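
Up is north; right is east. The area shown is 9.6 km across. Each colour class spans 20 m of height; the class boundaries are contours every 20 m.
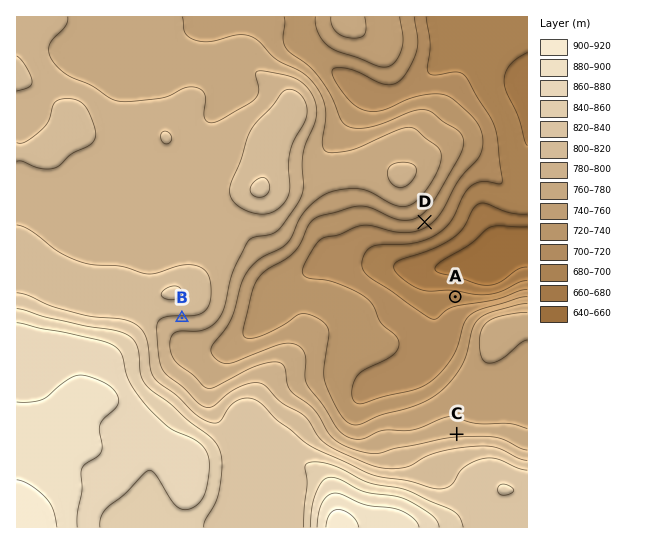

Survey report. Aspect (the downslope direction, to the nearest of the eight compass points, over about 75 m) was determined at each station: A N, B S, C N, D SE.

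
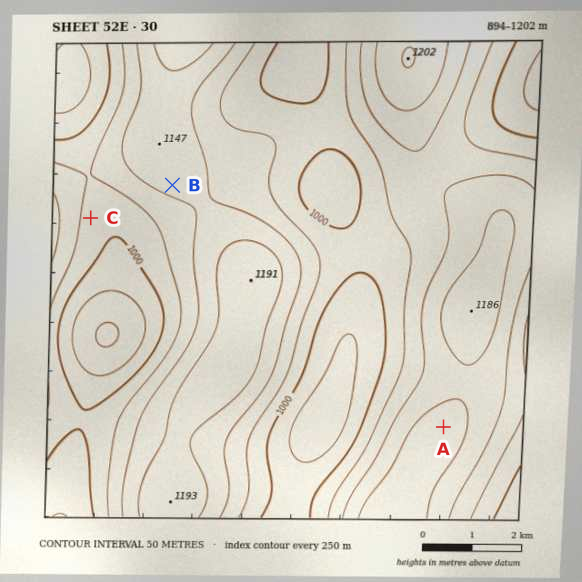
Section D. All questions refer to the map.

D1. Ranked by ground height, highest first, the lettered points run A B C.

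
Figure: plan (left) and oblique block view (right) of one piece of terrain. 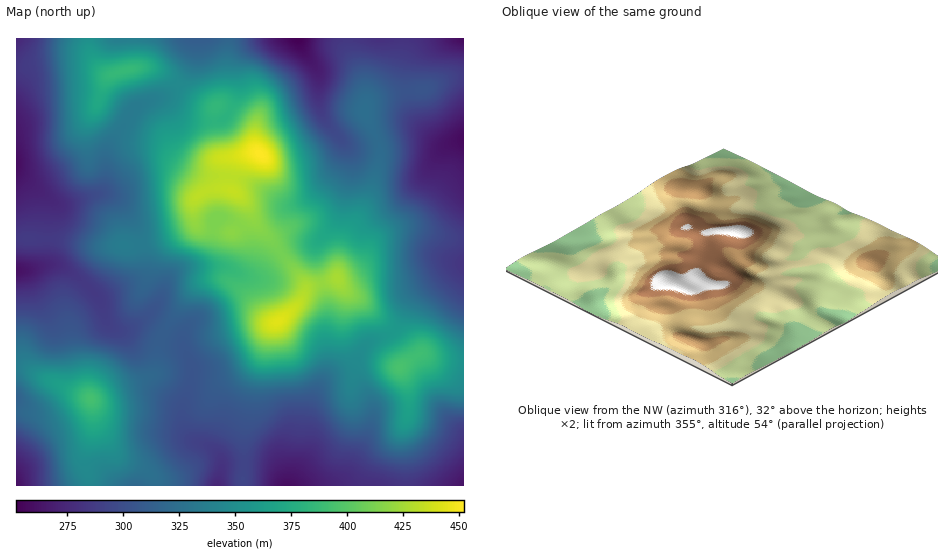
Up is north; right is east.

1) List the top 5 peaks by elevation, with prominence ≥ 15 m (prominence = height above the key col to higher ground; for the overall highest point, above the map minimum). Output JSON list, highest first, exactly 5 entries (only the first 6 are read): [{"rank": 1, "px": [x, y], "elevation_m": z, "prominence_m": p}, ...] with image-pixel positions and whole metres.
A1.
[{"rank": 1, "px": [260, 154], "elevation_m": 452, "prominence_m": 200}, {"rank": 2, "px": [278, 321], "elevation_m": 443, "prominence_m": 33}, {"rank": 3, "px": [399, 368], "elevation_m": 395, "prominence_m": 37}, {"rank": 4, "px": [91, 399], "elevation_m": 393, "prominence_m": 82}, {"rank": 5, "px": [126, 70], "elevation_m": 386, "prominence_m": 40}]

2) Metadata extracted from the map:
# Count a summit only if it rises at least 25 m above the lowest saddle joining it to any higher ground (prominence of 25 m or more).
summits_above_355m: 5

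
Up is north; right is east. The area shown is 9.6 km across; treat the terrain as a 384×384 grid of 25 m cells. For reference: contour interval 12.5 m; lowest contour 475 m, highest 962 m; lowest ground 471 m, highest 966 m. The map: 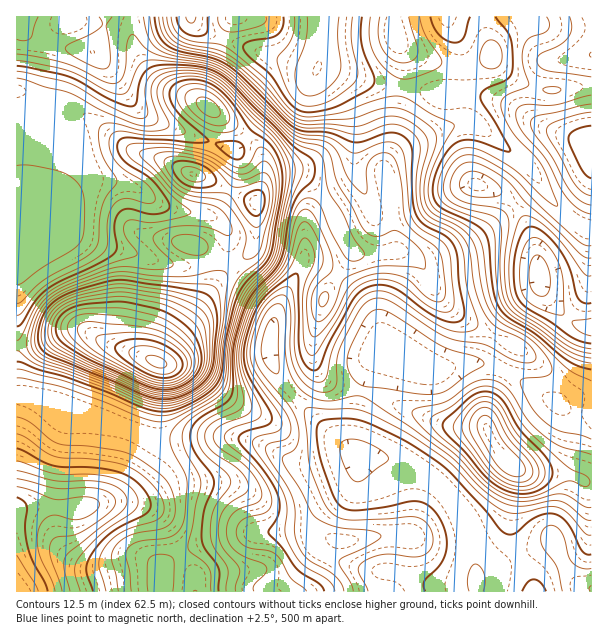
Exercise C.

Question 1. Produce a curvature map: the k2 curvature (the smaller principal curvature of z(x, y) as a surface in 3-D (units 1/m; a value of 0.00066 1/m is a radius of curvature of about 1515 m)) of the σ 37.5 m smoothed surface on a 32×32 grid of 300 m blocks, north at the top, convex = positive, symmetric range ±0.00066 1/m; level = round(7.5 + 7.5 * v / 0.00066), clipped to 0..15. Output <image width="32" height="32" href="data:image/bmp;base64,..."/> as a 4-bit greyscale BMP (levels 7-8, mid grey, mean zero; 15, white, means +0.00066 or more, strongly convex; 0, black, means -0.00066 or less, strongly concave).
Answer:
<image width="32" height="32" href="data:image/bmp;base64,Qk12AgAAAAAAAHYAAAAoAAAAIAAAACAAAAABAAQAAAAAAAACAAATCwAAEwsAABAAAAAAAAAAAAAAABEREQAiIiIAMzMzAERERABVVVUAZmZmAHd3dwCIiIgAmZmZAKqqqgC7u7sAzMzMAN3d3QDu7u4A////AIl2d3ZndlZniGZ3Z3d3eGV2VVdmZ5dnhlRFVnd3d3dXdVZURWVmVnVHh3iHZnd2V3Vodmd3dlVVZ3d4l2Z3ZVd2eIh3h2ZnhWZWZ3ZlQzRYh3iYh3d3eHV2Zmd2Q0Z1WHdnd2Z4d4hVdmd3ZDWbpVh2ZmZmd2d0NnZ3dkRXiIVodmZmZmVCI2dmZlVneHZVZ3Z3ZTESNWeGRWZ3d2qWRWZmZSABISRnUkdnd2VZhFZ4QxACaspSRRKHZ3ZlRENWeDM1d4rLpRIWhld3dlQ0d2YHiIeJl3YQF4ZGd2VWaJdUCLmHd2Z3MAZ2RXZGd2eEIgfKiHiHd1AEiVRVaHdUMkcSeHmHdmZSAZlUVol3ZDRoUhNWUzNWVwBVVmZ4d3VFZ3ZDMyNFZmtwNYd4eId1NGd3dlZ3iYVXcDd2eHmHdjR4d3ZYlmVDV2A4dWZHdnUmd3d3V2MRJHtwR3R3Q0VTR3V3d2UyWYVZcVZViGQzNHdld3dkVXqlJnN3R5dmRGeIVXd3V4d1EDeTeEeYdkV3hlaHd2ZjABVXgWdWiHZnh1RWd3d2IUeZZ1FEV3dmeHVFZXeIdDaJqnQjRWZVVmZWaIeHh0RWiblCRWZlVmd3d2d3VENGZEZSAlZmZoh3d5dVVVVWZ3QhACV3ZmeYdmeHV3ZniGZ2QkiIh2ZniHVndniH"/>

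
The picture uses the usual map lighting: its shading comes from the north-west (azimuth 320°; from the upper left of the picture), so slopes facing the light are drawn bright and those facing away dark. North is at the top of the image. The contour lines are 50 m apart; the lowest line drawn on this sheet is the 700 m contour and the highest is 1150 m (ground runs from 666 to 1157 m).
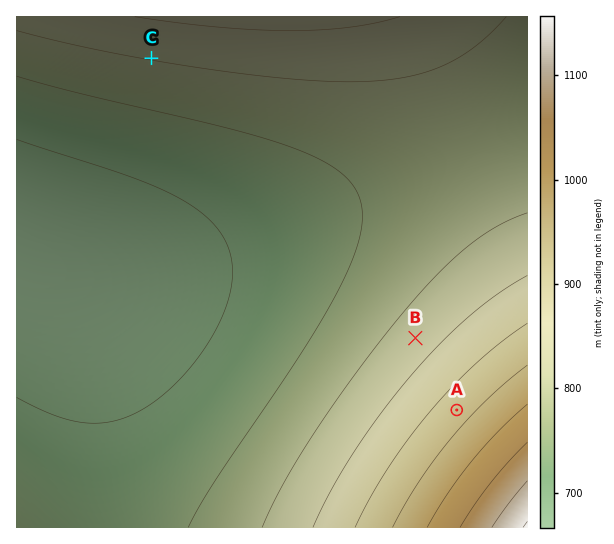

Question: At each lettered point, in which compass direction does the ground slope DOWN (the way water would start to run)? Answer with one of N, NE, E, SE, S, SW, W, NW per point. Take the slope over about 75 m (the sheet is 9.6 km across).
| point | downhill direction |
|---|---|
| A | NW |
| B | NW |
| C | S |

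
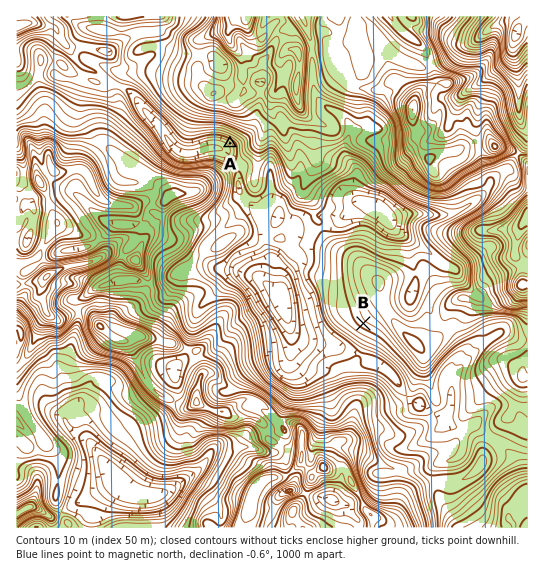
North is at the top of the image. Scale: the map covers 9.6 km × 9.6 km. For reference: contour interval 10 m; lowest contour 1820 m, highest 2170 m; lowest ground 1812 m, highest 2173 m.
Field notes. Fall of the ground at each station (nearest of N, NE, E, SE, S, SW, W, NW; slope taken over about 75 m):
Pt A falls SW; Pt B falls SW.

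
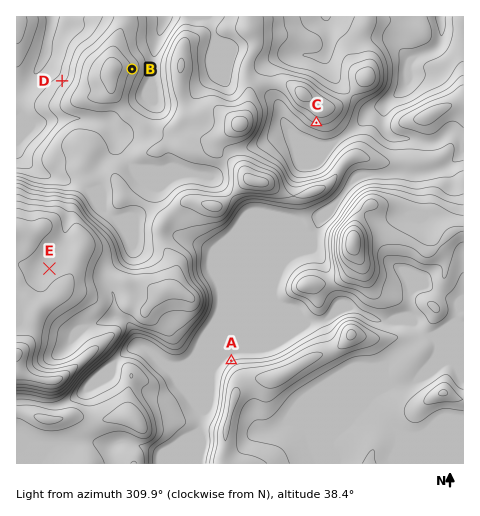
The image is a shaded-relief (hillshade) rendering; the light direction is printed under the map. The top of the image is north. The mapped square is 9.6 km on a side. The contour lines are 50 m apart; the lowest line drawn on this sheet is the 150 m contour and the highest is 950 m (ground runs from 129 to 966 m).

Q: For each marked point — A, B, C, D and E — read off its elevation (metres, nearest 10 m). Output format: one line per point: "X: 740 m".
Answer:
A: 440 m
B: 490 m
C: 450 m
D: 330 m
E: 770 m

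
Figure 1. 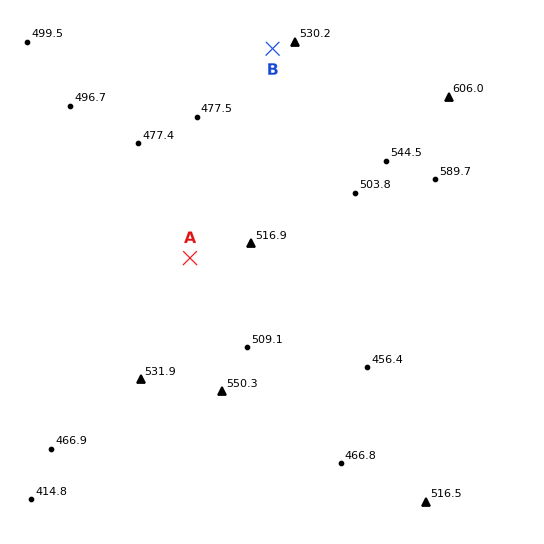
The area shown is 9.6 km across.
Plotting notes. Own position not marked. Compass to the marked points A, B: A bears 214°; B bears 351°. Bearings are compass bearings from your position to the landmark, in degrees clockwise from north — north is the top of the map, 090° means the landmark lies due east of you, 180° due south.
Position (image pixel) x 284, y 119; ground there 505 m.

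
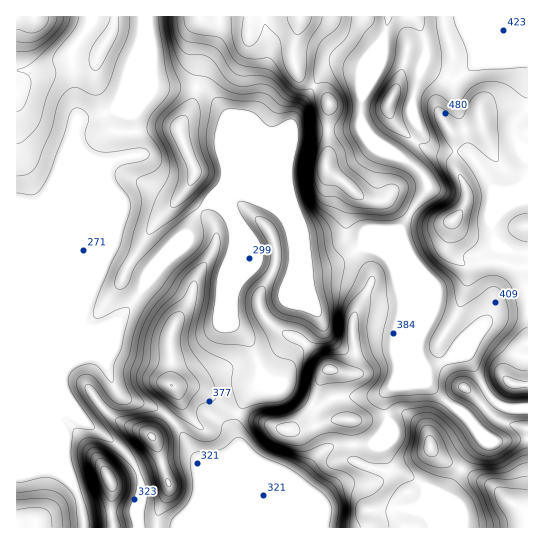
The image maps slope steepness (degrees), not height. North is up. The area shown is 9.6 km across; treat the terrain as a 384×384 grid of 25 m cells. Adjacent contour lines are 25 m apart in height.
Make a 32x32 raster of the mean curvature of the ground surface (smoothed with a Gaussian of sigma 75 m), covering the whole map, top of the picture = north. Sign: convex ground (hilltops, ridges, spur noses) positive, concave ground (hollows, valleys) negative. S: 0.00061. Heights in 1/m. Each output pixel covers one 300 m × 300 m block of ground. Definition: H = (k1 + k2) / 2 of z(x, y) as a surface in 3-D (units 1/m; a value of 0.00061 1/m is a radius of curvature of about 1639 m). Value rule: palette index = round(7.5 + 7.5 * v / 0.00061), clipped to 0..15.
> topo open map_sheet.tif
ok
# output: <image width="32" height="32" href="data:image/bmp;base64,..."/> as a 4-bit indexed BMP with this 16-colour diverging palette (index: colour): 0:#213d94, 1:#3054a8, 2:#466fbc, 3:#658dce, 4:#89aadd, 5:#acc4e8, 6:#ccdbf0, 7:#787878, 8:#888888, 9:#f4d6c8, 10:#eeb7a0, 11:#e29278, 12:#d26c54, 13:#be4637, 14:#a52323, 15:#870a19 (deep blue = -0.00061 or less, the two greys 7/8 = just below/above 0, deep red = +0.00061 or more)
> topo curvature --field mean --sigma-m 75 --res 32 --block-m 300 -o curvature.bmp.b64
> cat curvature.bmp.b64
<image width="32" height="32" href="data:image/bmp;base64,Qk12AgAAAAAAAHYAAAAoAAAAIAAAACAAAAABAAQAAAAAAAACAAATCwAAEwsAABAAAAAAAAAAlD0hAKhUMAC8b0YAzo1lAN2qiQDoxKwA8NvMAHh4eACIiIgAyNb0AKC37gB4kuIAVGzSADdGvgAjI6UAGQqHAJqmDbOVZ3d3d3OLeId3RYmatRySa0d4h3dybZl3djjaV3I/8k+VeHd3NIdYplWOyGZij8B/Rnd3UnyJllaYu4p3dP8QujVnYjiIqWae2WFbd3WRC/oplSr+lFVUT8gxBnd3Ju/ka3aP/IvdhX+2KN13dW5RBLWIV0qWiGm5YGogd3X3FZ/Jl1Ug1VUzQ07ivXd3xFvMmHd3YO7NxXZsZ/l3dmZWeYeJh4OviYV2dCmlh3d3R6x1aGeZcptldsZVq4d3d1atpTRKzHDbZnaZZEp3d3hke9k1jUQx3Hd3W3VJh3d4lVesNa0nVouGd0qVWnd3dtZFvjdMZ1iJxXYopnmHd3WZVG52dbZIeJZzq5mYd3d3W4VG1XW1SqdnSMhmZnd3d1nGNcZchjilVTvLhot3d4dmrGaGmlRYhng5/4V5Z3d3ZYrTZ3Zxu429YSnFd4d3d3qGzEd3cdzKfMILpXeYZ3d3Za5nd3HvdncynmeXmGd3ZSbZN3dwv5VDWohYhoh2iahsx0d3cHxzSLOaemeZdWh2fclWZmCNcY1E95pmmHV3d1apVFWDj8G/KMS6h5mGmWdkd2qVboxzP3aEipd4h5pXZpdphp93VUiEh1ZnZkaKZlamWbiLdnVltYp3d5pkapVGyHjHanaIVsWYd3edx1e1ONuHp3upmIV1p3d3"/>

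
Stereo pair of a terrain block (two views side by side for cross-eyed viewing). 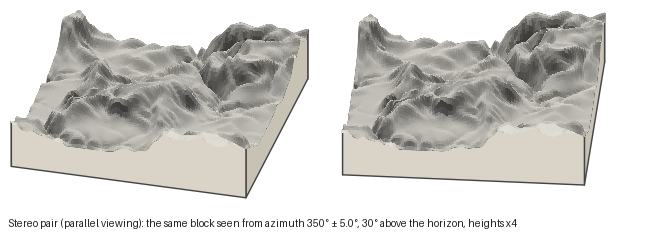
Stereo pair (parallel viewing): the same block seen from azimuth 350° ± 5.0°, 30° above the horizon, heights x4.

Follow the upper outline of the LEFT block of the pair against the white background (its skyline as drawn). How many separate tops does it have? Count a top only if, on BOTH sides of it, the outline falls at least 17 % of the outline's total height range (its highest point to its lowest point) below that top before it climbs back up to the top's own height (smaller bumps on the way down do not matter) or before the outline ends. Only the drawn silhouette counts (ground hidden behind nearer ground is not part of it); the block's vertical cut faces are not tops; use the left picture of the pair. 1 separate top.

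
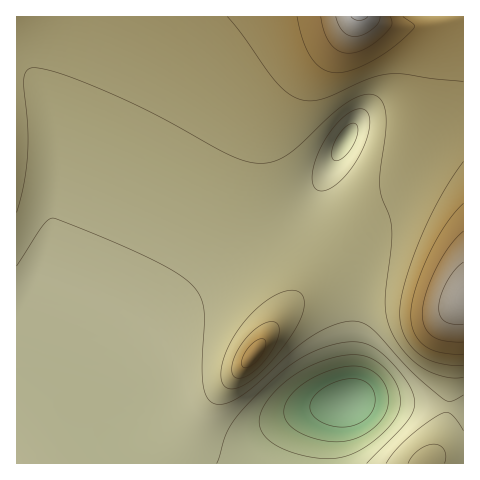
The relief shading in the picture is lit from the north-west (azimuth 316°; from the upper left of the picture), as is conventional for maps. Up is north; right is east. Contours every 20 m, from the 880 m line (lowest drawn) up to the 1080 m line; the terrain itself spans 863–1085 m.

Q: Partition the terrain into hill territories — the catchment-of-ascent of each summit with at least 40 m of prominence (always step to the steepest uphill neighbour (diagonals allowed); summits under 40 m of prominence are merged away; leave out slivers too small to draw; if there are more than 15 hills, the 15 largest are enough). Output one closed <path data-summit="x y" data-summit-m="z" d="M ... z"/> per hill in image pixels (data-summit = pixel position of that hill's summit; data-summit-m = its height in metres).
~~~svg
<path data-summit="360 17" data-summit-m="1085" d="M463 16l-447 1 1 447 106 0-9-19-10-14 0-15 6-20 18-34 22-30 24-26 39-31 71-45 26-29 34-59 6 7 14 8 13 5 14 1 19-7 37-24 17-5z"/><path data-summit="253 354" data-summit-m="1032" d="M309 202l-25 28-71 45-27 21-26 25-23 27-27 48-8 25 3 12 9 12 10 19 201-1 1-22 6-23 5-8 10-7 5-7 2-105-3-12-7-12-35-39-4-14z"/><path data-summit="463 297" data-summit-m="1070" d="M463 128l-16 4-37 24-19 7-14-1-13-5-14-8-6-7-38 67-1 9 4 10 35 39 7 12 3 12-1 97-4 14 27-1 88 8z"/>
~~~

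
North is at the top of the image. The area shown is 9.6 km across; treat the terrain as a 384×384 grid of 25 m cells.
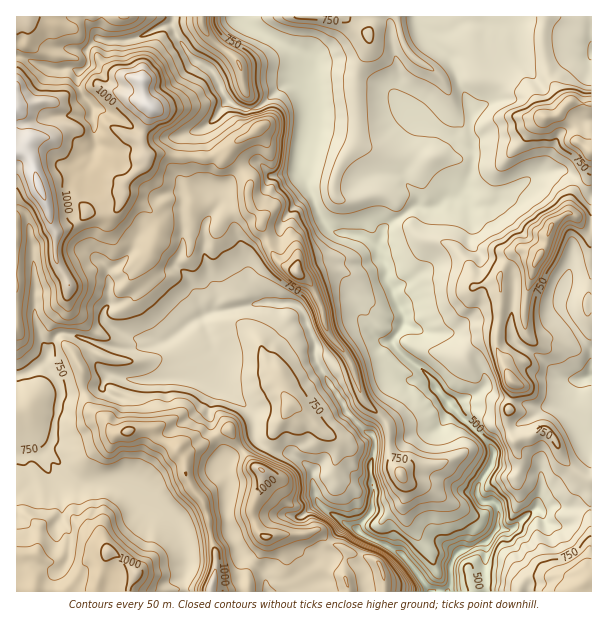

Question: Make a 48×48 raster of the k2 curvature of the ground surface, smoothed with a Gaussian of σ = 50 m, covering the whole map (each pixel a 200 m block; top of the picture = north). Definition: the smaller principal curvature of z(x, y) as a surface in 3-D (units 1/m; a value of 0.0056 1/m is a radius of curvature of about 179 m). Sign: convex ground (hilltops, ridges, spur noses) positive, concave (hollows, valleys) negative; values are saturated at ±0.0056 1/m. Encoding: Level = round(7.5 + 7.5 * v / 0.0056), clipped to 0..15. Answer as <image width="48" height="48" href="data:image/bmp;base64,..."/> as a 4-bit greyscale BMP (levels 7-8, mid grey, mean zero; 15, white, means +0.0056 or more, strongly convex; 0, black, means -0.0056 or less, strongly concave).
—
<image width="48" height="48" href="data:image/bmp;base64,Qk32BAAAAAAAAHYAAAAoAAAAMAAAADAAAAABAAQAAAAAAIAEAAATCwAAEwsAABAAAAAAAAAAAAAAABEREQAiIiIAMzMzAERERABVVVUAZmZmAHd3dwCIiIgAmZmZAKqqqgC7u7sAzMzMAN3d3QDu7u4A////AHhndod3ZmY4hlhXh3doZXiUAih0iWZ4h3d2Znd4l2ZFdldXd3doVYhweAhkeHeHeHd3V3d3d2dUdlVmd3dmZ5cFhgpzd2h3eHh2V3l3Z2ZVhUVmZmZ4dzA4hhAzlnZmZ3d2WHd2ZndWZEeYd3ZIMBZnZXZQZmdmZ3d1Z3hmd3ZHc1dmdXpgB5SHZ4eFAWdWZnd2d3hmd3VXY2hUITMGcFZ2Z4hnFxRodnd3Zndnd1V4ZFh3dkGIgGd3eHggN4R2d3d3d2ZndleHVVd3iBaYgFd3d0QWeIV4d3d3d2Z3dlh1ZlaHlxiHYImWZnckiXV3d3d3d2ZWZmZ1Z1mXYzV3cIiHeIdwVnRndnd3d2hmZnh2VlVCNIZ3gGZ3Z3iQV2VnZnh3d3h4V2iHZmRHZ3d4gVZWZmhgaXZoV3d2d2h5eGV3SoNneHiIMGhndnUHZmiGZ3h2Z3hXd3dmSGRnh3djJ3hnhlF2dlVld3iFZ3dVVmeGVUZ3iHhwh2Z3hTd2hkVneHiGZlRnd3d2Znd3d3cVhlZ3YnZlNXZneHiFd2VUVVVXd3eId3Q2dWd3NohzioVnZlVmeFRnd3d3d3eIh3J2hGd0V4hjdlZndXZWd1h3d3d3d3eHd1VHZXc2d4hFh3R3hnZWhlVWZneId3eHd0J3VmSHd3dXZEd3hpRjI2dmd3Z3d3d3eAdkZnRmZmd3dIZ3Z4N3h2R3d3dmeIh3hhhlZ4dHd3ZmdHZnaHJ3h2V4d3d3ZVZmY0dVeIZXd3dmdIZnaHNnh2Vmh3d3eIdlQ2dGd3R3d4h2g3ZXaINml3R4d3dnd3d1R2ZGd2V3d4h2c2ZGZ3JndnR4d3Znd3dUinVniFd3d3hng3hFZ3J4ZmVXeGWGd3ZHeGV3d1d3dndWZXh0V3J2VWeGd4WFh3RmaGZ3dmd3d3ZXiGiER3JnZmd2d4V1iFZmZ2ZVVmd4eIZmaEZ1N1N3Z2h2Z4Z2d1eFV2RWd2aHd3d2VXeVVDWGWHeHZ3Z3Z2d4N1N3d3dXd3d3dlZ3lEeGV3d4ZnaHdmdohTaId3h2d3d3d2VXdEiFZ3eHZmZ3dmhXZUeHeIh3h3d3d3ZmZUh1d3d3d3ZmZWhTVWeHd3d4d3d3dmdmVkdld3d3iFZ3eGUnRXaHd3d3d3d3h2ZlV3dWd2d3iGd4eHZoVXZ3h3d3iHdneHdmaXd4Z1d3dEVmd4d3ZHZ3h3d3d3d3d3dll2d3eEiGVURDZ3eZZHd3d3d3d3d3Z3hzV3VVZkdFeJdnJ3aJZHd3d3d3d3dneHmHZYZ4djV4iYd4YgAGVXZ3d3d3d3Z1VVdXd3V3gnd3ZXd4YYlUZnZ4d3d3d3Z3ZmVXloZnY5VnmFV4JYdmZ3Z4dnd3eFeHd3Z1RHVDMkaHmGZkJ4hmd3Z3d3Znh1d3d2d3dyR4dWZ2h2c0Z5dmd3d3eIV3ZWd3d3d3dndmRDQ0ZnRHd3ZWZnZneHR1Z3h3h3d3d3d4iTVTE2J4ZUVVVVZneHV1d3iHd3h3d3h3dWaJdkV4VGZnd3d3d2Zmd3d3d3d3dw=="/>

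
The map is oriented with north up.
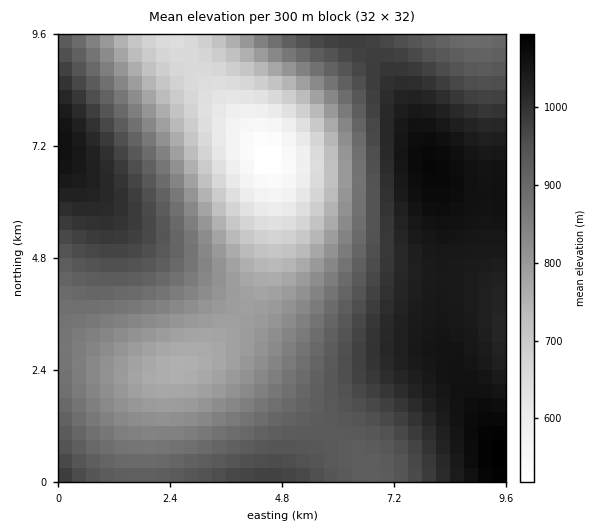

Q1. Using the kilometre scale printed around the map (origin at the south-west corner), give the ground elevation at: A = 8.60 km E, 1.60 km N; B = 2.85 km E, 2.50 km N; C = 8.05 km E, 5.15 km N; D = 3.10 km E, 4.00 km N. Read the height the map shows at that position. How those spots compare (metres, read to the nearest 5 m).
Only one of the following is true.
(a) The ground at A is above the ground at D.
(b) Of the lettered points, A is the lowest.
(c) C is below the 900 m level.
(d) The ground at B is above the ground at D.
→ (a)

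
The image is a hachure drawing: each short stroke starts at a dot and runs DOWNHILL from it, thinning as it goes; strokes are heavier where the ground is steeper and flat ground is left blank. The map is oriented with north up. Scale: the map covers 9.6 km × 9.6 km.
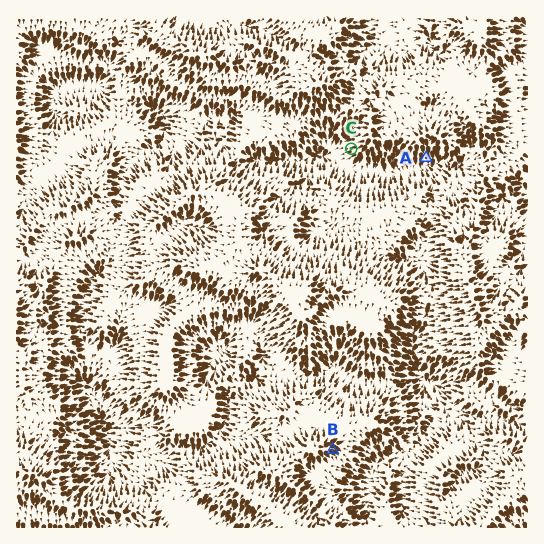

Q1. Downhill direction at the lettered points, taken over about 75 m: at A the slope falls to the S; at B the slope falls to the SE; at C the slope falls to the W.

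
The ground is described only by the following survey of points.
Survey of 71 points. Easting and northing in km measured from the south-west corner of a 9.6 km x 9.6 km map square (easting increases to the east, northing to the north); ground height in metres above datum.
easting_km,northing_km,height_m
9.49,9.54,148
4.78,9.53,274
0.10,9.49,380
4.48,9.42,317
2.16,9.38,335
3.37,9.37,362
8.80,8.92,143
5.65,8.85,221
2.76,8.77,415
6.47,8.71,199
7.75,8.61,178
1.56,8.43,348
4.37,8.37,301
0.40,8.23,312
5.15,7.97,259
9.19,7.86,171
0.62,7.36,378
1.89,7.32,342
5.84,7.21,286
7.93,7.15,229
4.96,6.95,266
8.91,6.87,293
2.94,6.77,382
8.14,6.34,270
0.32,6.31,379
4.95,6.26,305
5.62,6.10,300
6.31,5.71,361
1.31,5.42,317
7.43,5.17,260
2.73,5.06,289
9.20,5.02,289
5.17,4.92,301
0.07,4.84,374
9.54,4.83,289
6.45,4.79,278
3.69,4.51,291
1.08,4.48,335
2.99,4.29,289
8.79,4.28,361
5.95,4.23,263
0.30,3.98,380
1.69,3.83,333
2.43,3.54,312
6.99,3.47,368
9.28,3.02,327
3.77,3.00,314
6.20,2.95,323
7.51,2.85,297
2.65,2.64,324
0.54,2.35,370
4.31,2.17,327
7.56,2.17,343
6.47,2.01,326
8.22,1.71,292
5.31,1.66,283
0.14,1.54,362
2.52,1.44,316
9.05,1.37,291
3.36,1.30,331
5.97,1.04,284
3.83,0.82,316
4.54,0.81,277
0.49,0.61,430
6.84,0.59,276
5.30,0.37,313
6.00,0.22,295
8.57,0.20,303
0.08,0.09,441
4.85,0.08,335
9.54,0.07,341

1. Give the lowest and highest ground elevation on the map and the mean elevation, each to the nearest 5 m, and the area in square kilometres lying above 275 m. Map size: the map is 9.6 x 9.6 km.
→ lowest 135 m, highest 450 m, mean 305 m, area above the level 74.6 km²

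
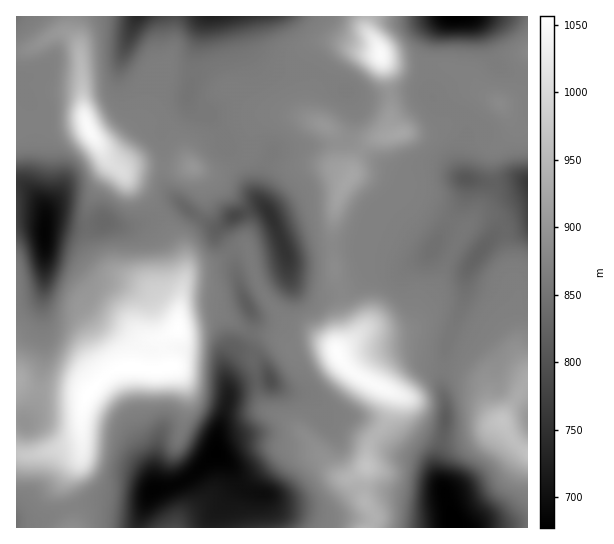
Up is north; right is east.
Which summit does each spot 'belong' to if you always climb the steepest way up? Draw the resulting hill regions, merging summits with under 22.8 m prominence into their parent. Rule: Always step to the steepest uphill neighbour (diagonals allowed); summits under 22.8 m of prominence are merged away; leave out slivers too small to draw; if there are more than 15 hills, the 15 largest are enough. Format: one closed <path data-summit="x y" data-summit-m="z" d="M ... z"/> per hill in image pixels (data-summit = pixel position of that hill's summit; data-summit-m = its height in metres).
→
<path data-summit="133 367" data-summit-m="1057" d="M19 184l-3 1 0 342 122 1 10-30 6-9 16-2 16-7 30-26 1-20 11-32-3-35 10-16 12-10 6-19-1-9-9-18 0-6 6-5 33-13 5-5 0-11-6-16-12-26-6-6-6 0-20 8-18 12-5 0-12-7-20-16-9 1-26 16-20 6-17-4-27 4-20-4-17 0-1-12-6-12-12-11z"/><path data-summit="338 354" data-summit-m="1054" d="M439 245l-4 0-13 15-20 11-28 1-24 17-25 7-10 0-16-7-10-12-2-17 0 6-5 5-37 16-2 8 9 18 1 9-6 19-12 10-8 12-2 14 3 17 5-6 17-7 20-1 3 4 9 5 25 6 9 8 6 14 21-1 14 4 38 32 20 7 12 6 12 16-2-22 8-34 0-26-4-14 3-30 5-20 14-30 4-32 6-11z"/><path data-summit="89 129" data-summit-m="1049" d="M205 16l-189 1 0 166 11 5 12 11 6 12 1 12 17 0 20 4 27-4 17 4 20-6 23-14 11-4-9-8-8-12 0-29-3-23 9-11 17-14 6-31 2-24z"/><path data-summit="381 54" data-summit-m="1049" d="M447 16l-218 0 14 54 0 8-10 18-10 9-16 9 6 5 10 14 2 13 11 12 17 36 7 5-1-8 5-22 10-18 65-8 9-6 5-18 0-14-6-14 11 5 21 0 20-4 24 0 7 3 1-6-4-18 1-22 8-20z"/><path data-summit="502 422" data-summit-m="970" d="M527 219l-9 1-16 7-31 38-6 14 0 15-2 11-18 42-4 34 4 18 0 26-8 34 0 14 18 55 56-3 17-3z"/><path data-summit="351 177" data-summit-m="925" d="M349 135l-6 6-4 2-61 6-4 2-5 6-5 12-5 28 17 29 9 27 6 2 31-8 28-2 29 7 23 9 13 0 10-4 8-8 18-31 12-16 4-13 0-10-30-10-11 0-15 7-9-1-20-11-27-19-6-6z"/><path data-summit="366 466" data-summit-m="968" d="M270 380l-20 1-12 4-9 6-1 11-11 32-1 19 13 12 10 18 4 5 12 5 11 2 9 9 8 4 35 3 15-3 21-17 7-3 18 1 34 8 26 0 6-2-13-25-9-7-28-11-34-29-10-6-29 0-6-14-6-7-28-7-9-5z"/><path data-summit="399 134" data-summit-m="925" d="M423 92l-24 0-20 4-21 0-9-4 4 11 0 18-4 18 21 17 32 19 9 1 15-7 11 0 28 10-4-14 0-12 6-16-2-16-7-9-19-8-9-9z"/><path data-summit="193 167" data-summit-m="901" d="M189 101l-2 1 0 4-16 13-10 12 3 23-1 24 4 11 23 23 24 15 5 0 15-11 19-8 10-1-12-17-15-32-11-12-1-11-7-10-8-10-14-6z"/><path data-summit="174 527" data-summit-m="790" d="M217 453l-31 27-16 7-16 2-6 9-9 29 72 1 4-14 21-28 0-8-4-9z"/>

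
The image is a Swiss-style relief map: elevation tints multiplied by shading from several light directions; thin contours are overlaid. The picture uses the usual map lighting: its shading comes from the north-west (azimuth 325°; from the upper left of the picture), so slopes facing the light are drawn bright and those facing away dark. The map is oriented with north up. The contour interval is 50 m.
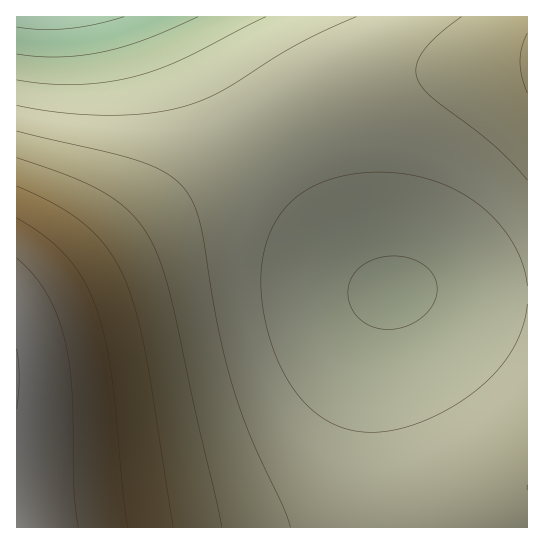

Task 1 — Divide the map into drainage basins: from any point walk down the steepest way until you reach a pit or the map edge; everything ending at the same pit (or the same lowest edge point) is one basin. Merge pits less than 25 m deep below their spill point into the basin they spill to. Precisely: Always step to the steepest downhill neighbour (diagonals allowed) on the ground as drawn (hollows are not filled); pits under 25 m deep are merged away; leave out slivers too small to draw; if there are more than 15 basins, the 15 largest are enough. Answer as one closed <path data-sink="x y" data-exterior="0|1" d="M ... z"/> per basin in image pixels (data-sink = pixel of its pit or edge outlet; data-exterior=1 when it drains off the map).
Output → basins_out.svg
<path data-sink="393 291" data-exterior="0" d="M527 64l-44 1-62 8-58 14-49 18-25 14-38 24-156 116-48 32-29 16-2 2 0 218 511 1z"/><path data-sink="47 17" data-exterior="1" d="M527 16l-510 0-1 291 18-8 48-31 156-116 44-29 32-18 49-18 58-14 62-8 44-1z"/>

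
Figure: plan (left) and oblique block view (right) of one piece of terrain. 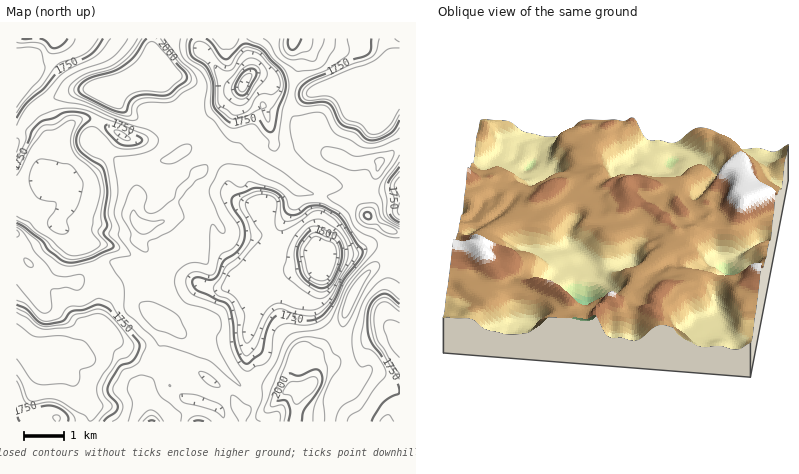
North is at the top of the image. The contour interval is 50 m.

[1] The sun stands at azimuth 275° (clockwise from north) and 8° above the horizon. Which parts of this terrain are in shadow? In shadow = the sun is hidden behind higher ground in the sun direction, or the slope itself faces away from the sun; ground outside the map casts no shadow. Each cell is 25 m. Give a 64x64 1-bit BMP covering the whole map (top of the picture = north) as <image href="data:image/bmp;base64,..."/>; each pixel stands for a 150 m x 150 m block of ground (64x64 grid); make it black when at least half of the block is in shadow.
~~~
<image width="64" height="64" href="data:image/bmp;base64,Qk0+AgAAAAAAAD4AAAAoAAAAQAAAAEAAAAABAAEAAAAAAAACAAATCwAAEwsAAAIAAAAAAAAA////AAAAAAAB+AH+DAH//gH4AcAMAf/+AfAAAAwR//9xgAAwGAH///wAAgAAAP///AAAwAAAf//4AADAAAA//+AAAAAAAD/PgAAAAAYAP48AAAAADgAfjwAAAAAPABsPAAAAAB8AHx8AAAAAHwAefwAAAAAfgAj/AAAADh+AAP8AAAAcH4AB/wf+ABwfgAH/A/4AGD/AAf8B/gAAP8AB/wAcAAA/AAD/AAwAAHwAAP8YAAAP+AAA/xgAAB/4APB/EAAAH/4B8D8AAAAOf+P4PxgAAAD/8/geG4AAAH/3+AwH4AAAf/f8AB/4AwB///wAH/gGAA///AB/+AAAD//4AP/gAwAP//AB/wACIg/34APwAAAyH+PwH4AABBAf4fAfgAAOED/h8B/AAA8AP+CAD8AABwh/4AAHAAAGAHPAAA8QAAQCcgAAD7AAAAHwAAAP/AAAAfAAAA//gAAAwAAAB//AABBAAAAH/8AADiAAAAP/gAAGAAAAAf+B8AAAAABgf4PgAEBAAPh/g8AAQOAC+D/CAEB44A/8P8AMAHzAD/wPgD/A/gAP/AAAf+D/AA/gAAB//f/D7wAAADx///P/AAAAAH//8/+AAAAAP//5/8AAAAAf//D/+AAAAD//8D/8AAAAP//gP/4AAAB//8A//wAAAP//g3+/AfAB/88D/78B8AH/DAH/Pg=="/>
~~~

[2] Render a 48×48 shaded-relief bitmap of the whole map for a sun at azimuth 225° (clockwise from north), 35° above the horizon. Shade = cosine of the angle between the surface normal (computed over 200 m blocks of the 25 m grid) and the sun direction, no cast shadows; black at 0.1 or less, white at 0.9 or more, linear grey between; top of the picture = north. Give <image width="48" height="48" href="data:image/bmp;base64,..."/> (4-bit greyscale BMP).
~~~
<image width="48" height="48" href="data:image/bmp;base64,Qk32BAAAAAAAAHYAAAAoAAAAMAAAADAAAAABAAQAAAAAAIAEAAATCwAAEwsAABAAAAAAAAAAAAAAABEREQAiIiIAMzMzAERERABVVVUAZmZmAHd3dwCIiIgAmZmZAKqqqgC7u7sAzMzMAN3d3QDu7u4A////AKiJhTRpl4mqY1h3q5iHiqzMqXd3iZh5qpZmUyV5mbupdXh3mYmHq7vMuXd4iZiImlNFM1eKvdyqh4dniaqKy6vNyod4iZiJqTRmZ4mbzduqh3eJqpmbuqu8uYdniZiJqTaIiImau6qYh3mqmIq6mZqqmIZXmZiJl0eIiJmaqZmIiJmZiLuoeJqpd3ZXiZmIYniJmZmJmZh4mZiIm7qGV4mph3ZniJmGIIiZmYiJmpd5qYiquql0V4mqqYd3d4hyAomZiImqqpiaqZq6qZhjWJq6qYh2aIdAJpmZmaqqmZq8uqq6mZhTWKuqiHZmiHUxV6qqqrqpmazty7uoiZhTaauphlVomHUkeKvNzLqZmt/szLqHiZhUeaqYdVZ5qXU1ic3+y5mqrf7My5hniZdEeamGVFaKuWQ3mu/8qIq7zuy8uHZomYY0eZl1RFZ6uWRHrO7JmKu7zcqqhmZ4dlMkeZhlVneJqmVpztyoiaqqu6qYd3iHVENGiYh3eHZ4qoZ677uImZmZmqqYiJl1VmZomIiIh0NYqYeL3KmImZmYmamZmZh2ipiJmIiYdAJomYiKqqqYiHiImqqZmZmJvJZ5mIiYYiWJmHiImbqHZEVXmZmJmZmauoaJmImYUkibqYiHiZdlMSRGd4iaqZmZmXiZiJmYUmiby6mImYdTE1d3eJvLmZmZmYmYeJmYVHms7eypmYYgJomazdzKmqmamJmXZ4mZdnrf//26uyACaJms3cvLqZmZmJmGVnmqmIzv/+zNyQBHiZmrvMzKiJmZiJl1RHmrqazd/+3aMDV4mZmqzcynZ4iIeJhjNXm8uqvf/tyCAHiJmZmazLqXeIh3iIdERorNypz/7LhCEoiIiImavLqYeIiIiYZWeavuyr3cqpZVM4iIiJmazLqXaJmZmHaKqs7+uqqZmYiGMoh4mZqa3bqGeZmZmYirq97bmIiZmZmWM5iJqaqs7bmIiZmZmYiqq7qpiJmqqqu4VYeaqqrO7amZmqqpmImqqpmHiaq7u7u5dmaaqazv7JmZmqqZiImZmYd4qqu7uZmYdzaJmb79uXZniZmYiJiJmHeKqqupdmZmaDV5ms7alkRomZiHeZiJiHeaqqqHZmQ0aEZ5qsy4Y0i8y6mIiZiIh3abqqmHdkEkaGeJqrqXVr7tyqmZmYZWd1arqZh2QhFXeYmaqqupre7amZiamGMkVUe7qZh0ETaJmYqaqr3d7/yHmZmZiEAlZnm7mHdiFXiZqJiaq83v/8hpq7qYhyFWeJmqhTQgN5mZmKh4ms7/25ibzcqZliNUaYeagzQzaJmZmah4mrzbmZmrzLmZliNUeYiblnh4mZmZqpmZmZl2Z4iaqpmHZAR2mqm9yZqqqZmZqomamHdlRGeJmZhCMQennMzvyqqqqqqZmYmqmHZlVWeJmYMAEFy4nN/+y7upmqqpmJq7uYdniIeJmEABFL2nnO/+y7mJmqqYmbvNypiImZmZlgBDWu2orv7dypiIiJl4mszNyoiImpmZkwRljOyqzuzNuYeHeJh4rA=="/>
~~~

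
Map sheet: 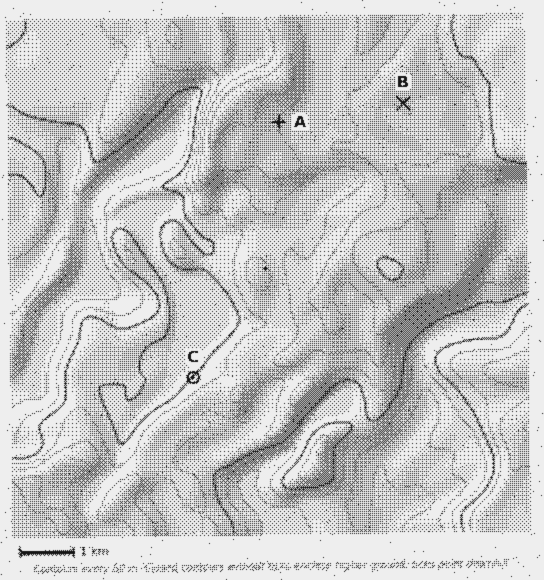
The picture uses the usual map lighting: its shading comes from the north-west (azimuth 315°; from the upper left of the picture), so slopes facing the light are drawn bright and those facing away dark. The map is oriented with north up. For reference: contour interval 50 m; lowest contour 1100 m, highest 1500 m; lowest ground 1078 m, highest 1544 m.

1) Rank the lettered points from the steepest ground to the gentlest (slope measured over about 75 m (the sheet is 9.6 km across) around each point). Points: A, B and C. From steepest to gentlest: C A B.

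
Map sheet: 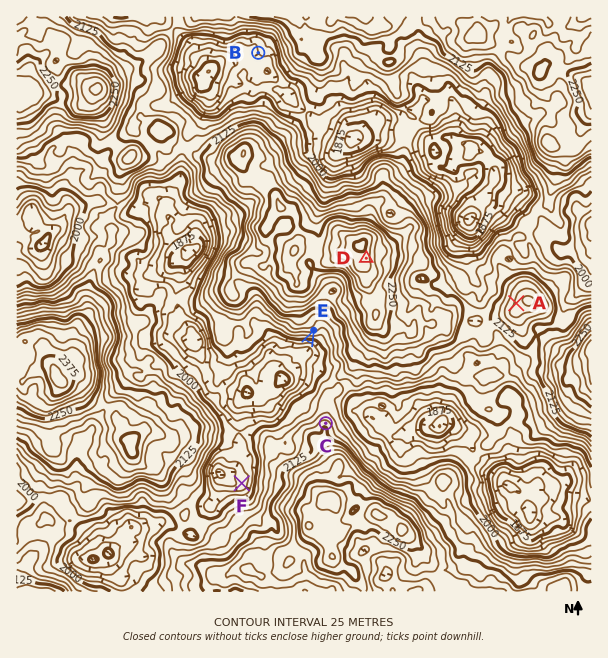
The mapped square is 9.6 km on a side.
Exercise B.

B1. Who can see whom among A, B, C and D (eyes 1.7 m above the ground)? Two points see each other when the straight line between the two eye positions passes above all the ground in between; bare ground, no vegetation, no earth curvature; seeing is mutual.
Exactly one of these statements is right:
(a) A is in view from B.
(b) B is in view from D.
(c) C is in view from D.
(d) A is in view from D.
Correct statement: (d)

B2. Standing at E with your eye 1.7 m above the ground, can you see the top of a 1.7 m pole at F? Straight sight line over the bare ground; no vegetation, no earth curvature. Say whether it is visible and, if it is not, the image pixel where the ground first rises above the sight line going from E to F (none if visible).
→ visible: false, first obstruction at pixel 269 424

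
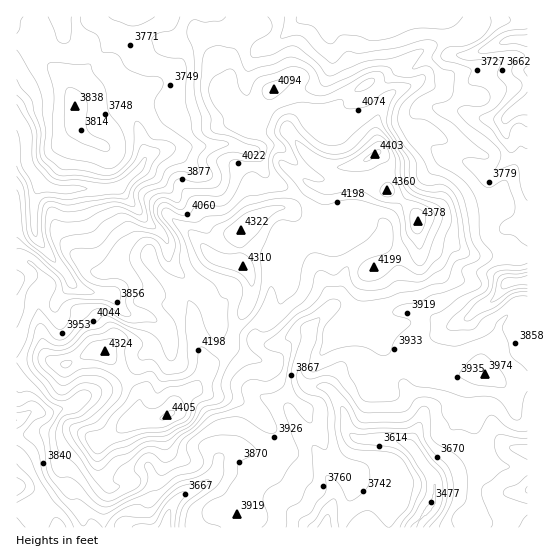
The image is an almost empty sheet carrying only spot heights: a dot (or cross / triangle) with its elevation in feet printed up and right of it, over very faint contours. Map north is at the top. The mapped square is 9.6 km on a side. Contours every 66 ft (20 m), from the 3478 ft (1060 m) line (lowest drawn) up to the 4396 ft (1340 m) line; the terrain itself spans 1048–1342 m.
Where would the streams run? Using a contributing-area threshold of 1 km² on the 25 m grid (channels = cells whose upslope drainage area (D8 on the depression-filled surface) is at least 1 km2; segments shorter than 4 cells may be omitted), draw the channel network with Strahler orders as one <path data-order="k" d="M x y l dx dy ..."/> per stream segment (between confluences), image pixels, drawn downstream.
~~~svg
<path data-order="1" d="M319 527l6 0"/><path data-order="2" d="M167 515l-1 12-1 0"/><path data-order="1" d="M150 469l3 6 0 23 14 15 0 2"/><path data-order="2" d="M218 461l0 6-1 2 0 2-4 4 0 2-7 6-4 2-3 2-5 2-11 5-12 12-4 9"/><path data-order="1" d="M514 449l12 1 1 1"/><path data-order="2" d="M411 447l4 4 6 8 1 4 5 6 7 10 0 15-1 1 0 3-19 29"/><path data-order="1" d="M422 417l-3 9-2 3-6 10 0 8"/><path data-order="1" d="M78 402l-8 5-12 2-5 2-22 0-6 6-6 2-2 0 0 2"/><path data-order="1" d="M271 401l11 2 8 8 9 19 15 16 4 8 1 7 3 4 0 2 11 18 0 2 1 2 0 12-5 10 0 4-3 7 0 5-1 0"/><path data-order="1" d="M171 350l0-9-2-7-2-3-10-10-4-3-7-1-1-2-15 0-3-1-10-11-2-4-4-4 0-1-9 0-1-1-10 0-1-2-4 0-7-2-9-8"/><path data-order="2" d="M309 334l0 8-4 7 0 2-3 6 0 4-3 5 0 11 2 2 6 7 16 0 6 3 6 6 10 18 1 13 3 5 6 7 3 0 1 1 34 0 1 2 5 0 2 1 2 0 8 5"/><path data-order="1" d="M413 311l8 0 6 3 10 9 5 3 9 0 12-7 3 0 9-9 18-9 6-7 7-11 3-1 9 0 1-1 8 0"/><path data-order="1" d="M207 306l-2-7-7-8 0-1-28-27-1-2 0-16-4-8-30-28 0-2-13-13-3-5-2 0"/><path data-order="1" d="M70 287l0-6"/><path data-order="2" d="M70 281l-5-10-14-13-4-7-6-6-6-10 0-4-1-1 0-31 1-1 0-4 3-4 0-12"/><path data-order="1" d="M274 271l-1 3-2 21-1 2-1 10-10 18-2 2 0 12 4 4 17 0 17-10 14 0 0 1"/><path data-order="1" d="M511 226l11 0 5-5 0-118"/><path data-order="1" d="M365 215l6 2 8 4 7 6 0 11-5 8-14 7-2 0-3 2-4 2-12 12 0 2-1 2 0 6-2 2 0 5-1 1 0 4-3 7-28 28-1 3 0 4-1 1"/><path data-order="3" d="M117 189l-47 0-1 1-8 0-2-1-6 0-2-2-6-1 0-1-7-7"/><path data-order="3" d="M38 178l-7-7-4-6 0-4-1-2 0-24-1-1 0-4-2-3-6-9"/><path data-order="1" d="M197 170l-20-20-16 0"/><path data-order="3" d="M139 169l-22 20"/><path data-order="1" d="M143 169l-4 0"/><path data-order="3" d="M145 159l-6 10"/><path data-order="1" d="M453 159l8 0 1 2 3 0 24 12 5-2 16-16 0-12-4-8 0-16 1-2"/><path data-order="2" d="M161 150l-12 5-4 4"/><path data-order="1" d="M254 150l-7 0-13-5-60 1-1 1-7 0-5 3"/><path data-order="2" d="M135 118l0 3 3 4 1 8 2 1 0 4 1 1 0 6 3 5 0 9"/><path data-order="2" d="M507 117l10-8 10-6"/><path data-order="1" d="M442 109l3 1 16 0 13 7 5 0 2 1 25 0 1-1"/><path data-order="1" d="M350 103l1-1 3 0 1-1 3 0 1-2 10-2 26-26 11 0 1-1 3 0 16-11 15-1 5-3 24 0 40-16 12 0 1 2 4 0"/><path data-order="1" d="M123 95l7 7 3 7 0 4 2 5"/><path data-order="1" d="M154 87l-19 19 0 12"/><path data-order="1" d="M261 49l1-2 9-2 8-6 22-21 2-1 22 0"/><path data-order="1" d="M331 42l-1-8-1-1 0-4-2-2 0-8-1-2-1 0"/><path data-order="1" d="M62 25l-1-8"/><path data-order="1" d="M387 17l-10 0"/>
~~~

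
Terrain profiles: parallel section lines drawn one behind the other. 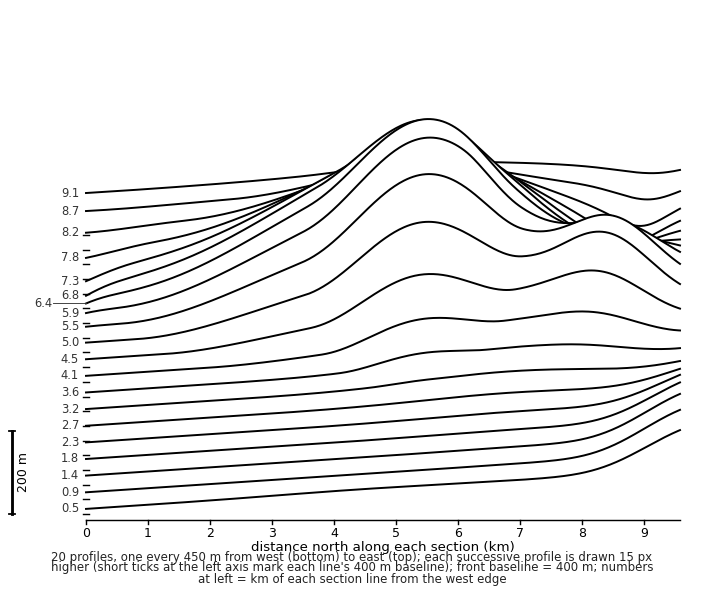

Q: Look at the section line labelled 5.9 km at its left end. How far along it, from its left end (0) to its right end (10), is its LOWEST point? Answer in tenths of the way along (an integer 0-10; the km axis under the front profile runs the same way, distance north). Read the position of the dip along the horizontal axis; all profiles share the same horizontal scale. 0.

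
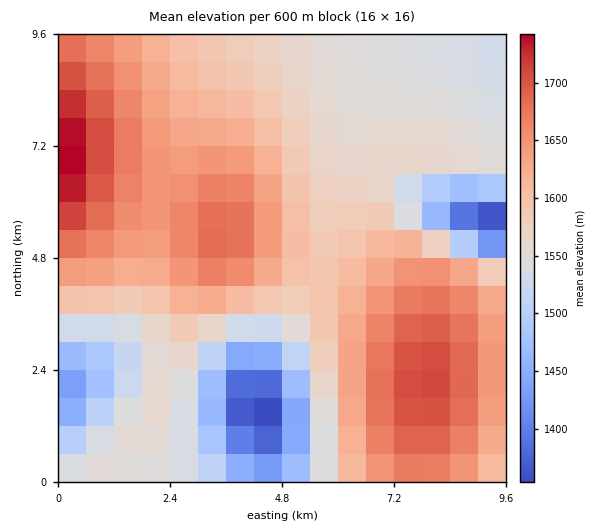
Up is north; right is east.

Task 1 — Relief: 1340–1760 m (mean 1590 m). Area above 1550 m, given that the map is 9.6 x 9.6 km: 68.7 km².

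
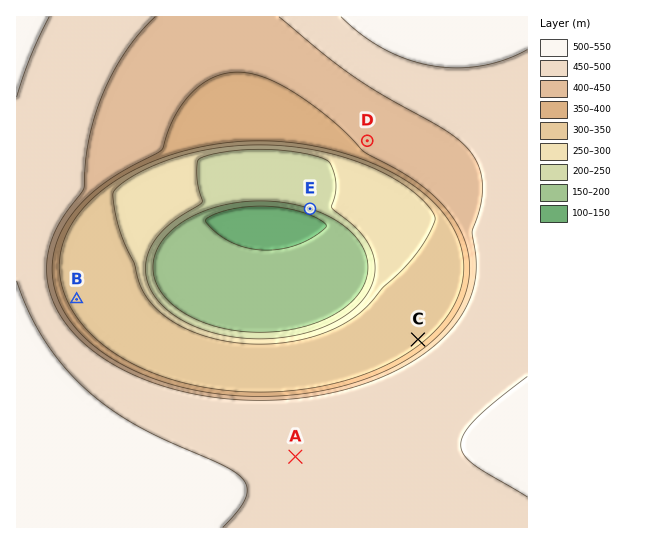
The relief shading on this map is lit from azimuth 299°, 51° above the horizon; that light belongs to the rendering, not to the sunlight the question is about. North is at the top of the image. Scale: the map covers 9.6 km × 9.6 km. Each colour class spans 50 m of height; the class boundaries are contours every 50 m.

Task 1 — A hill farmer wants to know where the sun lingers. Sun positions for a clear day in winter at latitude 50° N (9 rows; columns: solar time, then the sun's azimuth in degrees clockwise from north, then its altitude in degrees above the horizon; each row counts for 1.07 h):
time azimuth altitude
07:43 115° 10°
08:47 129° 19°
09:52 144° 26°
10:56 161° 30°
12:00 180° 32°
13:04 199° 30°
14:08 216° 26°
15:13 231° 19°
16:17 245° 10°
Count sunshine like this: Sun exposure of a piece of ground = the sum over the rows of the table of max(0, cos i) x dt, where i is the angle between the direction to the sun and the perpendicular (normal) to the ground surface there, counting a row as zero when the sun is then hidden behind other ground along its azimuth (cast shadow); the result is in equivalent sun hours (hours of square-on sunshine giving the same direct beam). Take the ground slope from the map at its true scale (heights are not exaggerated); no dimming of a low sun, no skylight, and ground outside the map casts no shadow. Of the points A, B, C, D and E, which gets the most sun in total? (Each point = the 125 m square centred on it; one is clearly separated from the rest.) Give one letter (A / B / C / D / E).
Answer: E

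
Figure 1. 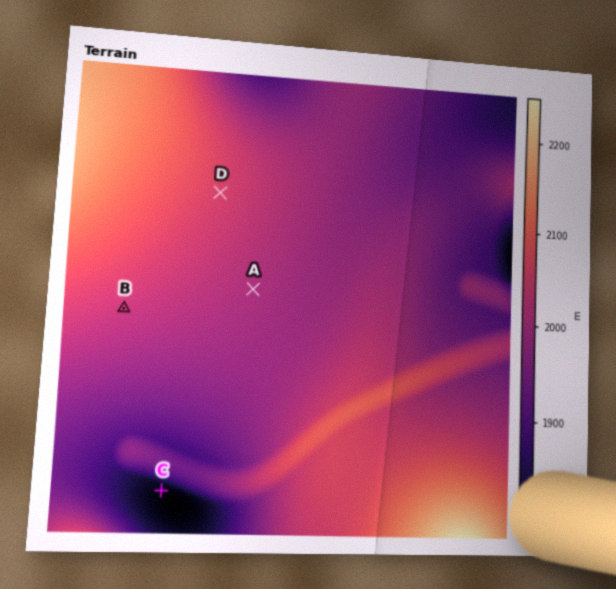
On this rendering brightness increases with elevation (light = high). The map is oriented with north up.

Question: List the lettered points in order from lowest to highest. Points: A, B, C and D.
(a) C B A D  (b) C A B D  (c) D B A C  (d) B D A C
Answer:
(b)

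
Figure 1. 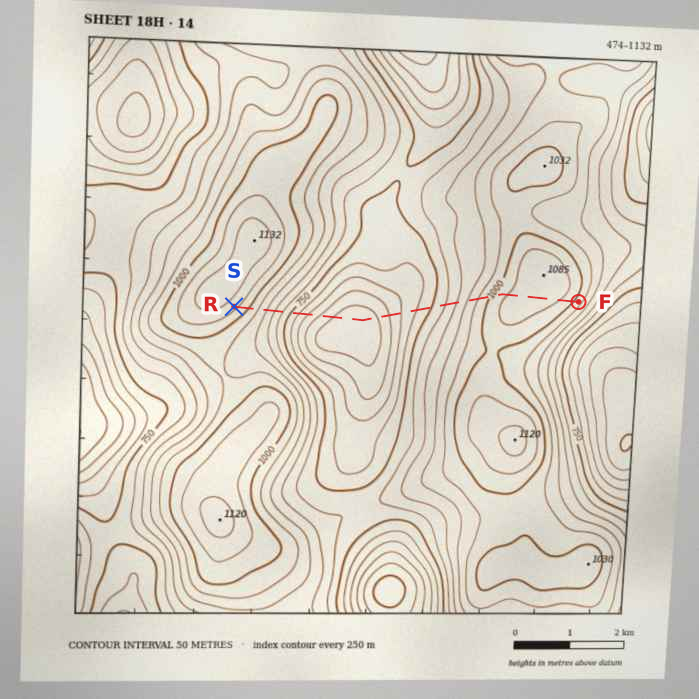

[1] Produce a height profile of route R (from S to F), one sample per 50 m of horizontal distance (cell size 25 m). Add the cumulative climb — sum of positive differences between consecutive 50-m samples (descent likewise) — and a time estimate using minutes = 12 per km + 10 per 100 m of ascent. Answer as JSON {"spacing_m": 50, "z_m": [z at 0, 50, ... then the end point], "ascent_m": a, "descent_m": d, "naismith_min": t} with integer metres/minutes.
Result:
{"spacing_m": 50, "z_m": [1065, 1053, 1041, 1027, 1014, 1000, 985, 970, 954, 937, 920, 902, 885, 867, 848, 830, 812, 794, 776, 758, 740, 722, 704, 687, 670, 655, 640, 627, 614, 603, 591, 580, 570, 559, 550, 541, 533, 526, 522, 518, 516, 515, 515, 516, 518, 521, 526, 532, 539, 549, 559, 571, 584, 597, 610, 622, 634, 645, 655, 665, 674, 683, 693, 702, 711, 721, 730, 740, 749, 759, 768, 779, 789, 801, 812, 825, 838, 851, 864, 878, 891, 904, 917, 930, 943, 956, 968, 980, 991, 1002, 1012, 1021, 1029, 1036, 1044, 1051, 1057, 1062, 1066, 1069, 1071, 1072, 1073, 1073, 1073, 1072, 1071, 1070, 1068, 1067, 1064, 1061, 1058, 1053, 1047, 1039, 1030, 1019, 1007, 993, 977, 973], "ascent_m": 558, "descent_m": 650, "naismith_min": 128}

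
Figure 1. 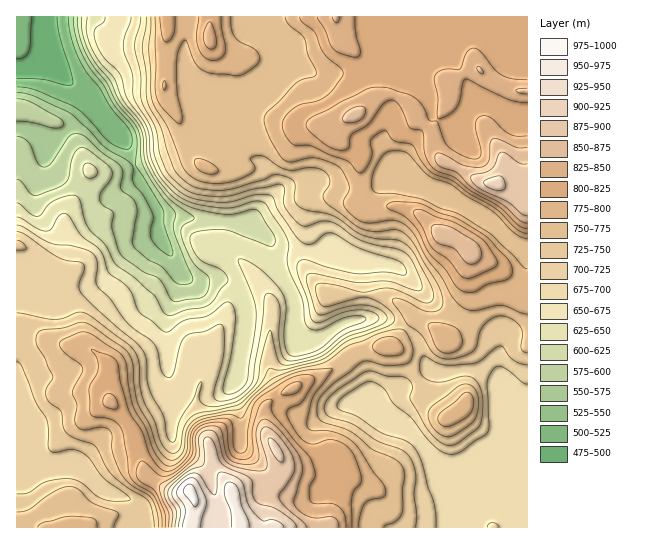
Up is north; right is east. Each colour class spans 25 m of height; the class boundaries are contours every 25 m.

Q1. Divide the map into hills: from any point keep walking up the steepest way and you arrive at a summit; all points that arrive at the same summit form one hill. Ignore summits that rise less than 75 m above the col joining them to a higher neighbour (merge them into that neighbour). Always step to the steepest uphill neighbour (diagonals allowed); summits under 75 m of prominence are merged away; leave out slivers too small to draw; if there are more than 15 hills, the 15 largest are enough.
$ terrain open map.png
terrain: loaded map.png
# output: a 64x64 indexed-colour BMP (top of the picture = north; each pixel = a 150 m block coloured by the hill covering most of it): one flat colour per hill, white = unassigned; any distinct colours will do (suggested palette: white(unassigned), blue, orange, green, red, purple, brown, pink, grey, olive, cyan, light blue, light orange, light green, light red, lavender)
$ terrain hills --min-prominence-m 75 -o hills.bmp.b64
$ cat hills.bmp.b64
<image width="64" height="64" href="data:image/bmp;base64,Qk12CAAAAAAAAHYAAAAoAAAAQAAAAEAAAAABAAQAAAAAAAAIAAATCwAAEwsAABAAAAAAAAAA////ALR3HwAOf/8ALKAsACgn1gC9Z5QAS1aMAMJ34wB/f38AIr28AM++FwDox64AeLv/AIrfmACWmP8A1bDFABERERERERERERERERERERERERERERERERERERERERERERERERERERERERERERERERERERERERERERERERERERERERERERERERERERERERERERERERERERERERERERERERERERERERERERERERERERERERERERERERERERERERERERERERERERERERERERERERERERERERERERERERERERERERERERERERERERERERERERERERERERERERERERERERERERERERERERERERERERERERERERERERERERERERERERERERERERERERERERERERERERERERERERERERERERERERERERERERERERERERERERERERERERERERERERERERERERERERERERERERERERERERERERERERERERERERERERERERERERERERERERERERERERERERERERERERERERERERERERERERERERERERERERERERERERERERERERERERERERERERERERERERERERERERERERERERERERERERERERERERERERERERERERERERERERERERERERERERERESIRERERERERERERERERERERERERERERERERERERERESIhERERERERERERERERERERERERERERERERERERERERIiEREREREREREREREREREREREREREREREREREREREREiIRERERERERERERERERERERERERERERERERERERERESIhERERERERERERERERERERERERERERERERERERERESIiEREREREREREREREREREREREREREREREREREREREiIiIREREREREREREREREREREREREREREREREREiIiIiIiIhERERERERERERERERERERERERERERERERESIiIiIiIiERERERERERERERERERERERERERERERERERIiIiIiIiIRERERERERERERERERERERERERERERERERIiIiIiIyIhERERERERERERERERERERERERERERERERIiIiIiIzMzERERERERERERERERERERERERERERERERIiIiIiMzMzMRERERERERERERERERERERERERERESIiIiIiIjMzMzMxERERERERERERERERERERERERERERIiIiIiIzMzMzMzERERERERERERERERERERERERERERESIiIiIzMzMzMzMRERERERERERERERERERERERERERERIiIiIzMzMzMzMxEREREREREREREREREREREREREREREiIiIzMzMzMzMzEREREREREREREREREREREREREREREiIiIzMzMzMzMzMRERERERERERERERERERERERERERESIiIzMzMzMzMzMxERERERERERERERERERERERERERESIzMzMzMzMzMzMzERERERERERERERERERERERERMzMzMzMzMzMzMzMzMzMRERERERERERERERERERERMzMzMzMzMzMzMzMzMzMzIhERERERERERERERERERERMzMzMzMzMzMzMzMzMzMzIiERERERERERERERERERERMzMzMzMzMzMzMzMzMzMzIiIRERERERERERERERESIiMzMzMzMzMzMzMzMzMzMzIiIhERERERERERESIiIiIiIjMzMzMzMzMzMzMzMzMyIiIiERERERERERESIiIiIiIiIzMzMzMzMzMzMzMzMyIiIiIRERERERERERIiIiIiIiIiMzMzMzMzMzMzMzIiIiIiIhERERERERERIiIiIiIiIiIjMzMzMiIjMzMyIiIiIiIiERERERERERIiIiIiIiIiIiIiMyIiIiIiIiIiIiIiIiIREREREREREiIiIiIiIiIiIiIiIiIiIiIiIiIiIiIiIhERERERERESIiIiIiIiIiIiIiIiIiIiIiIiIiIiIiIiERERERERESIiIiIiIiIiIiIiIiIiIiIiIiIiIiIiIiIRERERERERIiIiIiIiIiIiIiIiIiIiIiIiIiIiIiIiIhEREREREREiIiIiIiIiIiIiIiIiIiIiIiIiIiIiIiIiEREREREREiIiIiIiIiIiIiIiIiIiIiIiIiIiIiIiIiIREREREREiIiIiIiIiIiIiIiIiIiIiIiIiIiIiIiIiIhEREREREiIiIiIiIiIiIiIiIiIiIiIiIiIiIiIiIiIiEREREREiIiIiIiIiIiIiIiIiIiIiIiIiIiIiIiIiIiIREREREiIiIiIiIiIiIiIiIiIiIiIiIiIiIiIiIiIiIhEREREiIiIiIiIiIiIiIiIiIiIiIiIiIiIiIiIiIiIiEREREiIiIiIiIiIiIiIiIiIiIiIiIiIiIiIiIiIiIiIREREiIiIiIiIiIiIiIiIiIiIiIiIiIiIiIiIiIiIiIhEREiIiIiIiIiIiIiIiIiIiIiIiIiIiIiIiIiIiIiIiEREiIiIiIiIiIiIiIiIiIiIiIiIiIiIiIiIiIiIiIiIRESIiIiIiIiIiIiIiIiIiIiIiIiIiIiIiIiIiIiIiIhERIiIiIiIiIiIiIiIiIiIiIiIiIiIiIiIiIiIiIiIiEREiIiIiIiIiIiIiIiIiIiIiIiIiIiIiIiIiIiIiIiIRESIiIiIiIiIiIiIiIiIiIiIiIiIiIiIiIiIiIiIiIhERIiIiIiIiIiIiIiIiIiIiIiIiIiIiIiIiIiIiIiIi"/>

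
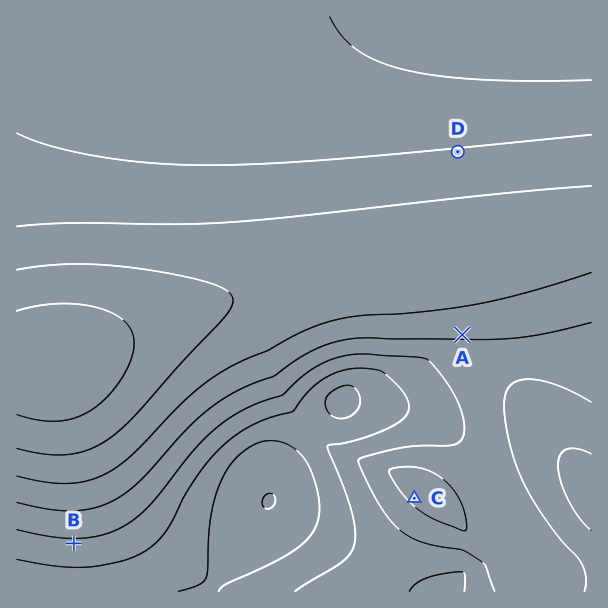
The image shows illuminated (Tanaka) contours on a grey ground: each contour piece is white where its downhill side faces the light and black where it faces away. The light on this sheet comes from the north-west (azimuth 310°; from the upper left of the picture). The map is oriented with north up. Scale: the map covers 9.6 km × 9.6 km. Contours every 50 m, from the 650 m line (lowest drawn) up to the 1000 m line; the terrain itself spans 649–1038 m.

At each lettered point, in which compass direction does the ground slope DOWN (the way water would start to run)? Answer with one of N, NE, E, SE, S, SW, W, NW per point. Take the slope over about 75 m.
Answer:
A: S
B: S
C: SW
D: N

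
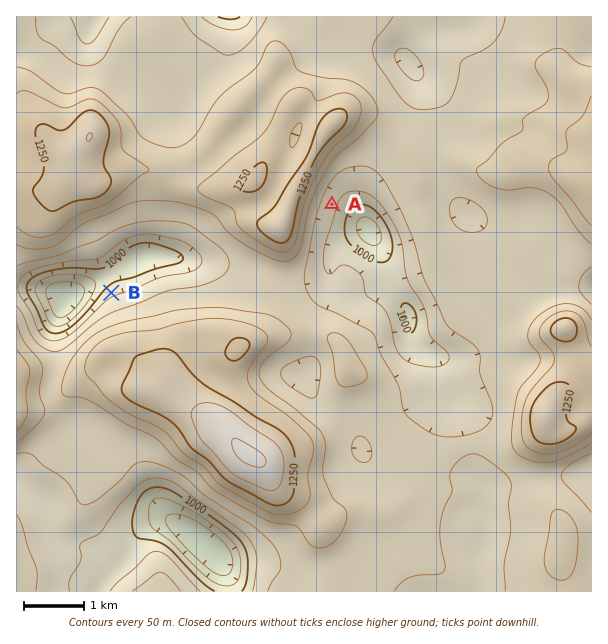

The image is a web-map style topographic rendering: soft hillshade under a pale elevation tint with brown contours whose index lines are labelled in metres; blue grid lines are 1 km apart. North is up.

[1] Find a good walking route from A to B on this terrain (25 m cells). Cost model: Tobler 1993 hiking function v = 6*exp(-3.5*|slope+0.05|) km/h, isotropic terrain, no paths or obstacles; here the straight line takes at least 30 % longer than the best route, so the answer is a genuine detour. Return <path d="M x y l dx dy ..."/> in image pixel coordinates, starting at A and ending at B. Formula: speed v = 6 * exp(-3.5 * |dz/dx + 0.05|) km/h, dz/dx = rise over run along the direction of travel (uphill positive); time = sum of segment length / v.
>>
<path d="M332 204l-3 6-11 11-16 33-9 9-6 3-59 0-24 12-46 0-24 12-17 0-6 3"/>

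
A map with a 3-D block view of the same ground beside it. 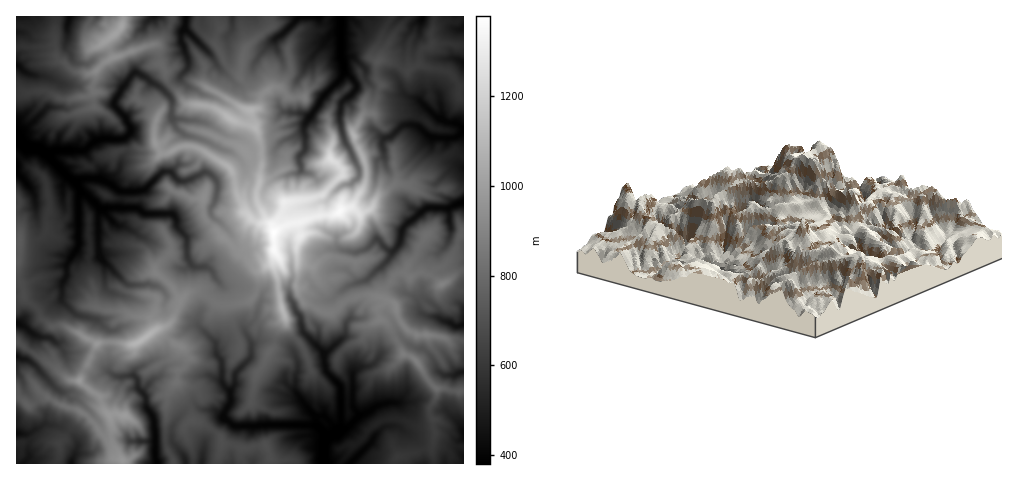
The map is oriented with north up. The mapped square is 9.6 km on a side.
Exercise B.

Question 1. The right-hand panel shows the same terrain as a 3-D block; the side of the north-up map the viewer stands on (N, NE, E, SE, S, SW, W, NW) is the SW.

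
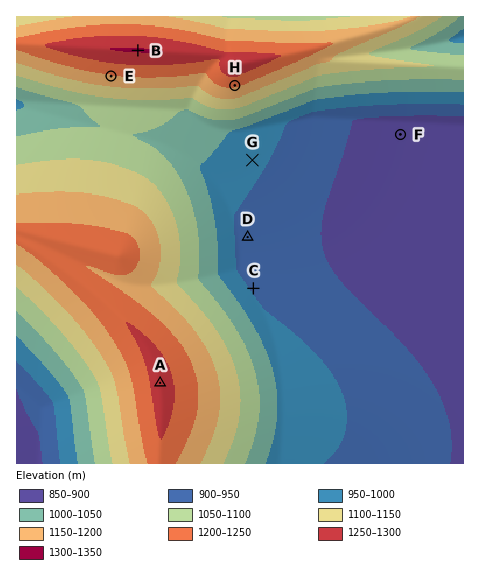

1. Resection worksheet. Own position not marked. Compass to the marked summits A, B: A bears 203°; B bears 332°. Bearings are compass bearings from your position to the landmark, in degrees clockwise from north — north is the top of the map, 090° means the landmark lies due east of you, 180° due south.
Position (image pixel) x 229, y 221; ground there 960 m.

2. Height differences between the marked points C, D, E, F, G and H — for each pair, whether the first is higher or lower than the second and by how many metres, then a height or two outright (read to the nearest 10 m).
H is higher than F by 330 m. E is higher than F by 320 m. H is higher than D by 270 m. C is lower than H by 270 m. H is higher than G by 250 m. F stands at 880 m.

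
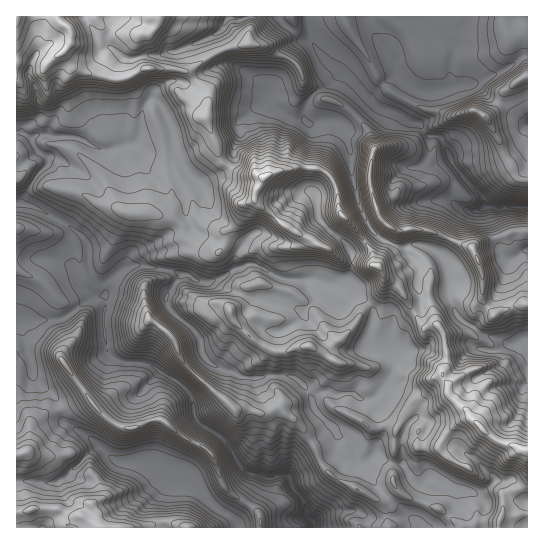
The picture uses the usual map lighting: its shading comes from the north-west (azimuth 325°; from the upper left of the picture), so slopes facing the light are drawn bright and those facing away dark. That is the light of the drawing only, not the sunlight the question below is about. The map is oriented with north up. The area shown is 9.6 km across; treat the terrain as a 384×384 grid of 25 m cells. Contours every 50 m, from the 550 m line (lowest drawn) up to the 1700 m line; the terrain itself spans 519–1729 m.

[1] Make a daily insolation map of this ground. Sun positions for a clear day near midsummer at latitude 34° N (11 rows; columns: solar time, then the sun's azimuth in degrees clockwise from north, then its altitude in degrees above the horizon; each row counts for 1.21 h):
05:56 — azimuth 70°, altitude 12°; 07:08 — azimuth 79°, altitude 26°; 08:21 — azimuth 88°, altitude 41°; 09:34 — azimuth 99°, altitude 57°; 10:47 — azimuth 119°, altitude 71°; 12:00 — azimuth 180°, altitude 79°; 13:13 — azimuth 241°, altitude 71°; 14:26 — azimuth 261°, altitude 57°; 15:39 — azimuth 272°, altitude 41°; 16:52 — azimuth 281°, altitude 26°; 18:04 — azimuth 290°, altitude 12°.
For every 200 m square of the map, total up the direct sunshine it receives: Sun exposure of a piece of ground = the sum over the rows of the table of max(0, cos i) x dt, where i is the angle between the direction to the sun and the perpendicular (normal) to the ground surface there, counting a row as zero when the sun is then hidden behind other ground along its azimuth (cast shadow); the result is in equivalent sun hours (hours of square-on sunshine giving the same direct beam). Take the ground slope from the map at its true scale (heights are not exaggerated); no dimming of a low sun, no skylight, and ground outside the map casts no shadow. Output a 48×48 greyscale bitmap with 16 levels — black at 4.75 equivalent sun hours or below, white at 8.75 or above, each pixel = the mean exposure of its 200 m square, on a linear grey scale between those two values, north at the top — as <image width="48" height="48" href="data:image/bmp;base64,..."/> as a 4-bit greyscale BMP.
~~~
<image width="48" height="48" href="data:image/bmp;base64,Qk32BAAAAAAAAHYAAAAoAAAAMAAAADAAAAABAAQAAAAAAIAEAAATCwAAEwsAABAAAAAAAAAAAAAAABEREQAiIiIAMzMzAERERABVVVUAZmZmAHd3dwCIiIgAmZmZAKqqqgC7u7sAzMzMAN3d3QDu7u4A////AO3d7u7bqs7bh4vMu8piXLzd7u7t3u2+7t3e7u7LqndnZ73KyspTe8zM7t3M7uyt7sqqvd3My8q5nNmsq8okqrmL7b3t7u287u3MuqvLvM3d3KmquqE4uoq83czu7u3N7d3dzO6Hmt7uzIuFREN8qcze3L3u2me728vNuqmLze7syohTRESarO7u2t3KZ5inV83e25i93e3LhZQTmqiq3v7u28qGvLqZes3e64vJirqERzAYy5mL7v7ty7zM3bma3c3cuZp0ETQmMAJZy6mu7u7bzM3czLi6qd7bypZqqWWCATRqu8vd3du83d3cyp28u97My5i5h5t0JGa8zd3MzLzN3d3bvN3dzNzc3JuryqqUN4vd3u7N3e3e7d3Krd3cq9zMyrit27twVZus3ezO7u7t7t263u7bvMzMqneLy6ckJmer26rd3N3t3cub7d3bzbvJiVeJiWdSZGq7q6u7y5u9ztmN2tuqzbunp3mqh4dGV5u8ypiam7vN3tyqx0R7zdyoyoqZdGZpZ5zczdyqzszd3u27yqm8zu63vXeIhlaWZpzLzdy7vtzd3tqbu8zd7v7ai4WIm4lSZq293u7c7d3N3srMqsuJvP/tt4aZm8QEWdzd7u7u7e3N3czMirupmO7u3InKioNHzu3N7u7u7u3d3L7brN3e2+7u7t3Liohq3Km+7u3d7u7cmL3bzMzMze3u7u7cmqqpdpve7d297tzJi83bzMuru97u7u7epXmru6qs2b3d7Lx0q83azLqbq+7u/u3c25mHeJiqqrzMyGZaq87qzIqLu+7u7+3c3d3c3tu6q5ZUJGVqi97Mupmbzd3d7t3svN3u7u293cy7pliXe7u5irm87d3dzdzcqrzu7u7Lu4nJRXRSNGRocxB87sy6zczLvN3d7u3IVZy1ZjYAcyISRUVUZpvNu7zd7u3d7cyZWMu3h5AEZTRXmZZBAN26q97u7u3d7Mqby8y6lnAIaqu7zKdjIYqs7u7u7u7u3Nup27y7p1AIecy8zHVWM8q+7u7u/+7+3dzKy3eHeQAJl6zNyGerzfy87u////7t3My4zcqJlgA6iqu7l5zN7u3N3v7//+7u3N13qpl1MgVJeKu7e9zN7uzM7u7v7u7dzetzVnlCWHlYibuqnNy93t7t3d7u7u7czemFRnRJzu1gA2mavMqc3u3Nze7u7u3Lzceal2i97+7ZvKq3aIar3XrMzu7u3e3K3si8vd3t7t287tu7lSec3VRXvd3d3My778i9zd3d3NvN3LzcgiWO7qVZesu6zcue/9m9vdy6u63dzd7u7GStzbSKhlVVV5mt7tq9zcupy93M7u7u7ux3y6bL3L3u6SWK3Lq8zLm4vO3N3u7u7u7ZSsnczt7tyoir3amId3iozd3e7u7+7u7dx9zO3M3du7u7rNhDR7hr3d3e7u///+7u3t3e7b3c3Kqruove2onN3t3u7u///u7e7s3d273u7urNy7est3vd3t7u7u///+7e/83uyN7v7u297cumaMzN7u7u7////+7e/w=="/>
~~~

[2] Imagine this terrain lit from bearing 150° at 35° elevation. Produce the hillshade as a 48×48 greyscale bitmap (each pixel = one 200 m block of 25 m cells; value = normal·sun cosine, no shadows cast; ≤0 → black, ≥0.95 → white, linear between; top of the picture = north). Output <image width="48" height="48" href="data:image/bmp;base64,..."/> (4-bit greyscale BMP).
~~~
<image width="48" height="48" href="data:image/bmp;base64,Qk32BAAAAAAAAHYAAAAoAAAAMAAAADAAAAABAAQAAAAAAIAEAAATCwAAEwsAABAAAAAAAAAAAAAAABEREQAiIiIAMzMzAERERABVVVUAZmZmAHd3dwCIiIgAmZmZAKqqqgC7u7sAzMzMAN3d3QDu7u4A////ALzJiIhiIiIQAlm4ebyrhFRoiaq7hndIu4moZ4mGQyEAE2q5aLysl3iJmruqmHdGmUREM0aahlMiR5u5Vomrq6u6q7qYiIhmmmVUMjRXiIh3eIuVQ2WZq6moiqmImruGi7qqdFYzV5mZl5pleId3mpd3eJqavMy6mt3dyVVVaJmaqKl7zex3iIeIeKu7u8zMy7y7vHWauqq8uaar3u6YmJmYiqu6uqu7zGiYeJnN7tzLqDa5ze25mZmqiZmZqru6hzaHd6y8//27UTqrzd3KmZmrmZdlq6qnQ1eJmruqnO3GNpm93My5mqqZmJd1epqXVGaKqqqmIUdneJq8u7upmpmIdpmIeIeZdmVomJlnYhJppnmId5mZiIeIhmmImGeJd3VniIVYqENYtmZVVWeKmJmZl1eXiGeIiId3ilRFiXRqh0NGZVeaq8u7qGR4iZeImZh3mFVTRomZtEZ5u6u7vN27qXMmhXh3mZhVmJh3mqmMdYmqvN3cuqqZmYQThRJGeYcya9uIztqbiZuqqqq8qZmImZhUiVRGeXcwKtuWjeqmmpu6qGVWd6y6qZmZmqq7qodRA7uEScpEupq6mZdEZmrKqpiKebve3ZmHMWpyFKQomqq5mZmHdla6qZdneKrO7qqqpkmCAmRnmYeJiImZiIaLuqh2iZqJvKqqqYmEAnl1QjNpmZmZiZh5y7mYmGqVVaqpmaqWEYyTMyFHqYiImZmIvamaqFm3RKmZmaq4ICq5iqhEaJmqq7qpupmaqHqoVKmJmprLhEi8zN65is3dzdhaqYmJqIqZdbuqqpi8uYm7ur3bq83u3bkySJiKqJmaqMzMupis26iJiIrJh5vMuJuDbNzLlUWbu8u6qqqs3MuZiHnNqImnV8yIq9y5UAAkeGd4qqqrzMupmHe+6piGaLxZlCEREQAAAEaKu6qqqqmZmGaM3ZZpdaRYZCABRnQhAJm7u6mHd4iJmHRI3Jh5dGRHaamIirvN3dqqqYh3d3iJiHUjndy6h2ZHibzMuqys3utnd4h3d3iJmYYzbf/tqlY5p2maqKmau6t1eIiIiIiZqqgxNqzbpVUKuoiIiZiJmamoiYiIiIiZmrowAiQxEmQJ3suZiHZ5mZiZiImZmImYibpAABIQA4UArLuZuHZ6mYmZmZqqmZmYiahgAAAjNYYAA1erupeamauqq7qqqZmXiriFIRJXd4hRIkaL3bm5qu3Lq7qqqpmXerq4ZWiaqql2iZqGabuKu//u27u7u5mYeLzKmJq6qph5qqmFEAFKu/3u/t3d3biIiK3LqZnMh3eZqph3UgAXzNzN7+3e/+yYh4vLqpi8hniamImqmHMAa8u9zdy6re65qYm8zLmpmZmamZqqqqlhAMt83LmId4h2as3u7sp3qZmZmZmqqZmqUMx4vbqZq6mGRJ3u7thYqaqpqZmZmZiKucyonLuqrO7ctzSLuYeJmqqZqZmZmYiJq8yqmZuoeL7c3JMTZFm6maqaqpmZmYd4mcyrt4qoZo3czNcQRUm6maqqqpmZmZd4mA=="/>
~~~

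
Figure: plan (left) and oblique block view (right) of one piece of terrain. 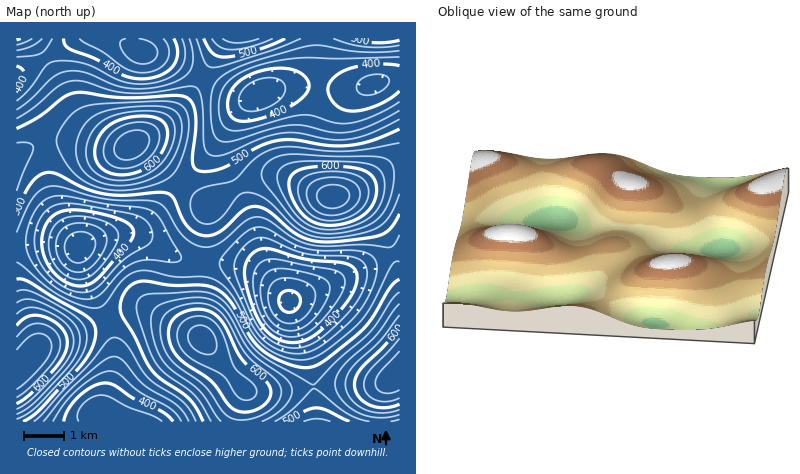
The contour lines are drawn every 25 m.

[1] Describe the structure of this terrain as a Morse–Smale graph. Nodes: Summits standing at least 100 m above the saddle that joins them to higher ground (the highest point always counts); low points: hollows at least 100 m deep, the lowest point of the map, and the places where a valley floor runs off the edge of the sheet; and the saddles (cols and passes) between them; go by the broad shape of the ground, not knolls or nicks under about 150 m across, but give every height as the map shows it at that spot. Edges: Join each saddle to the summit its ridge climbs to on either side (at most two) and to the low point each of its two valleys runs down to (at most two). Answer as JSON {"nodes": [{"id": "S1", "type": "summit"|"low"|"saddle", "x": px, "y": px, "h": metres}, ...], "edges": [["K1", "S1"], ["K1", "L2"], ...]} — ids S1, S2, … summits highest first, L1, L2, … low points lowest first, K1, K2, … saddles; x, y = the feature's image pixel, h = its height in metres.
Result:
{"nodes": [
{"id": "S1", "type": "summit", "x": 332, "y": 196, "h": 692},
{"id": "S2", "type": "summit", "x": 26, "y": 362, "h": 673},
{"id": "S3", "type": "summit", "x": 398, "y": 372, "h": 672},
{"id": "S4", "type": "summit", "x": 132, "y": 144, "h": 668},
{"id": "S5", "type": "summit", "x": 202, "y": 340, "h": 664},
{"id": "L1", "type": "low", "x": 290, "y": 302, "h": 292},
{"id": "L2", "type": "low", "x": 80, "y": 248, "h": 307},
{"id": "L3", "type": "low", "x": 142, "y": 52, "h": 338},
{"id": "L4", "type": "low", "x": 130, "y": 422, "h": 351},
{"id": "L5", "type": "low", "x": 260, "y": 94, "h": 355},
{"id": "K1", "type": "saddle", "x": 238, "y": 188, "h": 529},
{"id": "K2", "type": "saddle", "x": 314, "y": 386, "h": 525},
{"id": "K3", "type": "saddle", "x": 46, "y": 142, "h": 522},
{"id": "K4", "type": "saddle", "x": 182, "y": 184, "h": 512},
{"id": "K5", "type": "saddle", "x": 108, "y": 320, "h": 487},
{"id": "K6", "type": "saddle", "x": 394, "y": 254, "h": 472},
{"id": "K7", "type": "saddle", "x": 202, "y": 78, "h": 467},
{"id": "K8", "type": "saddle", "x": 204, "y": 262, "h": 459}],
"edges": [["K1", "S1"], ["K1", "L1"], ["K1", "L5"], ["K2", "S3"], ["K2", "S5"], ["K2", "L1"], ["K3", "S4"], ["K3", "L2"], ["K3", "L3"], ["K4", "S1"], ["K4", "S4"], ["K4", "L2"], ["K4", "L5"], ["K5", "S2"], ["K5", "S5"], ["K5", "L2"], ["K5", "L4"], ["K6", "S1"], ["K6", "S3"], ["K6", "L1"], ["K7", "S1"], ["K7", "S4"], ["K7", "L3"], ["K7", "L5"], ["K8", "S1"], ["K8", "S5"], ["K8", "L1"], ["K8", "L2"]]}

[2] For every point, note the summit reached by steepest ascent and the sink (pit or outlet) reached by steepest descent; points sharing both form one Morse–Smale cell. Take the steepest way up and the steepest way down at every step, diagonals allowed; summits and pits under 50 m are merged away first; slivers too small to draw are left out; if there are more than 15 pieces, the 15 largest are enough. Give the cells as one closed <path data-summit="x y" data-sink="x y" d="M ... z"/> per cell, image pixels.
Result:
<path data-summit="332 196" data-sink="260 94" d="M400 78l-44 11-64-3-28 6-21 14-34 48-26 30 25 21 28-18 30-11 22 2 38 18 8 1 14-4 38-23 14-4z"/><path data-summit="332 196" data-sink="290 302" d="M400 167l-14 3-24 16-28 11-8-1-26-13-20-7-14 0-20 6-22 13-15 11-3 14-2 42 30 2 18 4 16 10 22 23 82-39 26-9 2-1z"/><path data-summit="132 144" data-sink="142 52" d="M132 38l-56 0-60 36 0 82 18-11 16-4 22 1 34 7 20-1 32-20 27-24 17-28-38-19-24-5-6-6z"/><path data-summit="132 144" data-sink="80 248" d="M66 141l-26 2-18 8-6 5 0 91 28-3 36 3 20-9 38-9 19-17 25-28-28-27-18-13-14 5-16 0z"/><path data-summit="202 338" data-sink="130 422" d="M144 310l-14 1-23 9 7 22 0 24-11 42 0 6 11 8 126 0 5-32-40-48-7-6z"/><path data-summit="400 372" data-sink="290 302" d="M400 252l-28 10-44 23-39 17 18 48 7 36 66-2 12-4-6 6-4 8-2 28 20 0z"/><path data-summit="202 338" data-sink="290 302" d="M222 263l-18 1-4 42 0 28 2 4 44 52 22 2 46-5-7-37-19-50-28-28-18-7z"/><path data-summit="202 338" data-sink="80 248" d="M134 234l-26 2-20 6-9 6 5 24 22 46 2 2 22-9 14-1 58 28-2-32 4-42-28-7-26-17z"/><path data-summit="28 360" data-sink="130 422" d="M108 321l-66 24-26 27 0 50 98 0-11-8 0-6 11-42 0-24z"/><path data-summit="28 360" data-sink="80 248" d="M54 244l-38 4 0 123 26-26 65-25-23-48-5-24z"/><path data-summit="240 38" data-sink="260 94" d="M316 38l-90 0-23 40 27 15 18 5 26-9 34-8 6-7 2-6z"/><path data-summit="132 144" data-sink="260 94" d="M202 77l-13 21-21 23-34 23 14 8 34 31 27-29 27-40 18-16-18-3z"/><path data-summit="380 38" data-sink="260 94" d="M400 38l-82 0-2 30-4 10-4 3-23 5 71 3 44-11z"/><path data-summit="332 196" data-sink="80 248" d="M182 183l-36 41-8 5-20 5 16 0 10 3 32 20 28 6 2-43 4-14z"/><path data-summit="400 372" data-sink="316 422" d="M390 380l-10 4-66 2 2 36 64 0 2-28z"/>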